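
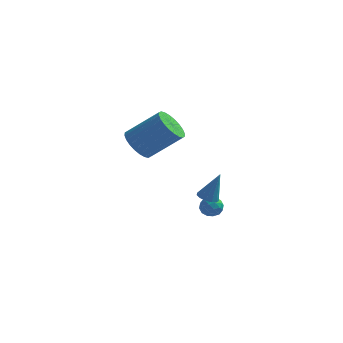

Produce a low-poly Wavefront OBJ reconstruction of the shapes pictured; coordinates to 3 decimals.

v -1.347 0.114 -2.708
v -0.706 0.007 -2.766
v -1.534 -0.587 -3.474
v -0.893 -0.694 -3.532
v -1.21 -0.891 -2.997
v -1.094 -0.458 -2.524
v -1.146 -0.122 -3.716
v -1.03 0.311 -3.243
v -0.582 -0.139 -3.389
v -0.622 -0.614 -2.945
v -1.618 0.034 -3.295
v -1.658 -0.441 -2.851
v -1.01 0.122 -2.67
v -1.23 -0.702 -3.57
v -1.416 -0.818 -3.256
v -1.039 -0.881 -3.29
v -1.238 -0.151 -2.527
v -0.862 -0.214 -2.561
v -1.157 -0.742 -2.697
v -1.378 -0.366 -3.679
v -1.002 -0.429 -3.713
v -1.201 0.301 -2.95
v -0.824 0.238 -2.984
v -1.083 0.162 -3.543
v -0.561 -0.027 -3.07
v -0.671 -0.439 -3.52
v -0.819 -0.103 -3.629
v -0.751 0.152 -3.35
v -0.584 -0.306 -2.809
v -0.694 -0.718 -3.259
v -0.88 -0.834 -2.945
v -0.812 -0.579 -2.666
v -0.511 -0.392 -3.175
v -1.546 0.138 -2.981
v -1.656 -0.274 -3.431
v -1.428 -0.001 -3.574
v -1.36 0.254 -3.295
v -1.569 -0.141 -2.72
v -1.679 -0.553 -3.17
v -1.489 -0.732 -2.89
v -1.421 -0.477 -2.611
v -1.729 -0.188 -3.065
v -4.085 -3.136 2.334
v -3.55 -3.83 1.918
v -1.959 -3.438 3.31
v -2.495 -2.744 3.726
v -3.448 -3.527 1.716
v -1.857 -3.135 3.108
v -3.443 -3.165 1.608
v -1.852 -2.772 3
v -3.536 -2.798 1.61
v -1.945 -2.405 3.002
v -3.712 -2.482 1.723
v -2.121 -2.09 3.115
v -3.945 -2.267 1.928
v -2.354 -1.874 3.32
v -4.2 -2.183 2.196
v -2.609 -1.79 3.588
v -4.437 -2.245 2.484
v -2.846 -1.852 3.876
v -4.621 -2.442 2.75
v -3.03 -2.05 4.142
v -4.723 -2.745 2.952
v -3.132 -2.353 4.344
v -4.728 -3.108 3.06
v -3.137 -2.715 4.452
v -4.635 -3.475 3.058
v -3.044 -3.082 4.45
v -4.459 -3.79 2.945
v -2.868 -3.398 4.337
v -4.226 -4.006 2.74
v -2.635 -3.613 4.132
v -3.971 -4.09 2.472
v -2.38 -3.697 3.864
v -3.734 -4.028 2.184
v -2.143 -3.635 3.576
v -0.858 -2.153 -1.381
v -0.321 -2.077 -1.587
v -0.302 -1.887 0.161
v -0.462 -1.782 -1.587
v -0.729 -1.605 -1.522
v -1.037 -1.602 -1.411
v -1.288 -1.774 -1.291
v -1.402 -2.066 -1.2
v -1.343 -2.386 -1.166
v -1.131 -2.632 -1.2
v -0.831 -2.726 -1.291
v -0.54 -2.638 -1.411
v -0.35 -2.396 -1.522
f 1 38 17
f 38 12 41
f 17 41 6
f 38 41 17
f 1 17 13
f 17 6 18
f 13 18 2
f 17 18 13
f 1 13 22
f 13 2 23
f 22 23 8
f 13 23 22
f 1 22 34
f 22 8 37
f 34 37 11
f 22 37 34
f 1 34 38
f 34 11 42
f 38 42 12
f 34 42 38
f 2 18 29
f 18 6 32
f 29 32 10
f 18 32 29
f 6 41 19
f 41 12 40
f 19 40 5
f 41 40 19
f 12 42 39
f 42 11 35
f 39 35 3
f 42 35 39
f 11 37 36
f 37 8 24
f 36 24 7
f 37 24 36
f 8 23 28
f 23 2 25
f 28 25 9
f 23 25 28
f 4 30 16
f 30 10 31
f 16 31 5
f 30 31 16
f 4 16 14
f 16 5 15
f 14 15 3
f 16 15 14
f 4 14 21
f 14 3 20
f 21 20 7
f 14 20 21
f 4 21 26
f 21 7 27
f 26 27 9
f 21 27 26
f 4 26 30
f 26 9 33
f 30 33 10
f 26 33 30
f 5 31 19
f 31 10 32
f 19 32 6
f 31 32 19
f 3 15 39
f 15 5 40
f 39 40 12
f 15 40 39
f 7 20 36
f 20 3 35
f 36 35 11
f 20 35 36
f 9 27 28
f 27 7 24
f 28 24 8
f 27 24 28
f 10 33 29
f 33 9 25
f 29 25 2
f 33 25 29
f 44 43 47
f 44 47 45
f 45 47 48
f 45 48 46
f 47 43 49
f 47 49 48
f 48 49 50
f 48 50 46
f 49 43 51
f 49 51 50
f 50 51 52
f 50 52 46
f 51 43 53
f 51 53 52
f 52 53 54
f 52 54 46
f 53 43 55
f 53 55 54
f 54 55 56
f 54 56 46
f 55 43 57
f 55 57 56
f 56 57 58
f 56 58 46
f 57 43 59
f 57 59 58
f 58 59 60
f 58 60 46
f 59 43 61
f 59 61 60
f 60 61 62
f 60 62 46
f 61 43 63
f 61 63 62
f 62 63 64
f 62 64 46
f 63 43 65
f 63 65 64
f 64 65 66
f 64 66 46
f 65 43 67
f 65 67 66
f 66 67 68
f 66 68 46
f 67 43 69
f 67 69 68
f 68 69 70
f 68 70 46
f 69 43 71
f 69 71 70
f 70 71 72
f 70 72 46
f 71 43 73
f 71 73 72
f 72 73 74
f 72 74 46
f 73 43 75
f 73 75 74
f 74 75 76
f 74 76 46
f 75 43 44
f 75 44 76
f 76 44 45
f 76 45 46
f 78 77 80
f 78 80 79
f 80 77 81
f 80 81 79
f 81 77 82
f 81 82 79
f 82 77 83
f 82 83 79
f 83 77 84
f 83 84 79
f 84 77 85
f 84 85 79
f 85 77 86
f 85 86 79
f 86 77 87
f 86 87 79
f 87 77 88
f 87 88 79
f 88 77 89
f 88 89 79
f 89 77 78
f 89 78 79



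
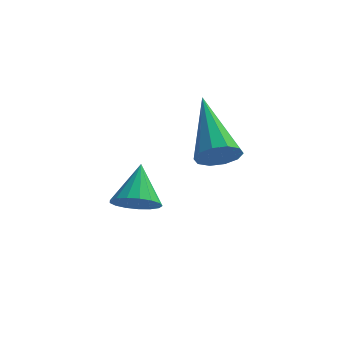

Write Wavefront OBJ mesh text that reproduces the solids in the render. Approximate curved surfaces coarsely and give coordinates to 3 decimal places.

v -2.945 -3.634 -3.789
v -2.661 -3.246 -4.196
v -2.955 -2.746 -2.951
v -2.955 -3.201 -4.247
v -3.246 -3.255 -4.193
v -3.469 -3.396 -4.046
v -3.572 -3.591 -3.84
v -3.531 -3.796 -3.623
v -3.356 -3.964 -3.443
v -3.087 -4.056 -3.343
v -2.786 -4.051 -3.345
v -2.521 -3.951 -3.448
v -2.353 -3.778 -3.629
v -2.321 -3.572 -3.847
v -2.432 -3.38 -4.052
v -0.886 -4.628 -1.42
v -0.344 -4.453 -1.382
v -1.454 -3.092 -0.38
v -0.485 -4.309 -1.671
v -0.779 -4.287 -1.865
v -1.113 -4.395 -1.888
v -1.361 -4.592 -1.733
v -1.427 -4.802 -1.459
v -1.286 -4.946 -1.17
v -0.993 -4.968 -0.976
v -0.658 -4.86 -0.953
v -0.411 -4.664 -1.108
f 2 1 4
f 2 4 3
f 4 1 5
f 4 5 3
f 5 1 6
f 5 6 3
f 6 1 7
f 6 7 3
f 7 1 8
f 7 8 3
f 8 1 9
f 8 9 3
f 9 1 10
f 9 10 3
f 10 1 11
f 10 11 3
f 11 1 12
f 11 12 3
f 12 1 13
f 12 13 3
f 13 1 14
f 13 14 3
f 14 1 15
f 14 15 3
f 15 1 2
f 15 2 3
f 17 16 19
f 17 19 18
f 19 16 20
f 19 20 18
f 20 16 21
f 20 21 18
f 21 16 22
f 21 22 18
f 22 16 23
f 22 23 18
f 23 16 24
f 23 24 18
f 24 16 25
f 24 25 18
f 25 16 26
f 25 26 18
f 26 16 27
f 26 27 18
f 27 16 17
f 27 17 18



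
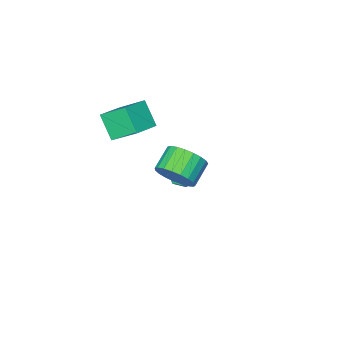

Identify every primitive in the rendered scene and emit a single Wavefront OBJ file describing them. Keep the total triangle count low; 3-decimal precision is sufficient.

v -2.432 0.45 -1.987
v -1.952 0.45 -1.816
v -2.427 0.189 -0.482
v -2.908 0.19 -0.653
v -2.114 0.804 -1.805
v -2.589 0.544 -0.47
v -2.463 0.952 -1.9
v -2.938 0.692 -0.566
v -2.794 0.805 -2.047
v -3.269 0.545 -0.712
v -2.913 0.451 -2.158
v -3.388 0.19 -0.824
v -2.751 0.096 -2.17
v -3.226 -0.164 -0.835
v -2.402 -0.052 -2.074
v -2.877 -0.312 -0.74
v -2.071 0.095 -1.928
v -2.546 -0.165 -0.593
v -0.375 3.242 1.95
v 0.137 3.183 2.795
v -0.853 2.618 3.355
v -1.365 2.678 2.51
v -0.049 3.548 2.833
v -1.039 2.983 3.394
v -0.292 3.86 2.719
v -1.282 3.296 3.279
v -0.549 4.066 2.471
v -1.539 3.501 3.032
v -0.776 4.128 2.134
v -1.766 3.564 2.694
v -0.934 4.038 1.764
v -1.924 3.473 2.325
v -0.995 3.81 1.427
v -1.985 3.246 1.987
v -0.949 3.484 1.18
v -1.939 2.919 1.74
v -0.803 3.116 1.066
v -1.793 2.552 1.627
v -0.584 2.77 1.105
v -1.574 2.205 1.665
v -0.328 2.506 1.29
v -1.318 1.941 1.85
v -0.081 2.369 1.589
v -1.071 1.804 2.149
v 0.116 2.383 1.95
v -0.874 1.818 2.511
v 0.228 2.545 2.312
v -0.762 1.981 2.872
v 0.235 2.828 2.61
v -0.755 2.264 3.171
v -3.969 -0.532 -3.452
v -3.329 -0.636 -3.953
v -3.471 -1.444 -2.627
v -2.831 -1.548 -3.128
v -2.915 -0.848 -2.71
v -3.223 -0.284 -3.22
v -3.577 -1.796 -3.36
v -3.885 -1.232 -3.87
v -3.087 -1.417 -3.896
v -2.677 -0.831 -3.495
v -4.123 -1.249 -3.085
v -3.713 -0.663 -2.684
v -0.746 -1.273 1.105
v -0.749 -2.302 2.126
v -1.435 -0.139 2.246
v -1.438 -1.169 3.267
v 0.458 -0.911 1.473
v 0.455 -1.941 2.494
v -0.231 0.222 2.614
v -0.234 -0.807 3.635
f 2 1 5
f 2 5 3
f 3 5 6
f 3 6 4
f 5 1 7
f 5 7 6
f 6 7 8
f 6 8 4
f 7 1 9
f 7 9 8
f 8 9 10
f 8 10 4
f 9 1 11
f 9 11 10
f 10 11 12
f 10 12 4
f 11 1 13
f 11 13 12
f 12 13 14
f 12 14 4
f 13 1 15
f 13 15 14
f 14 15 16
f 14 16 4
f 15 1 17
f 15 17 16
f 16 17 18
f 16 18 4
f 17 1 2
f 17 2 18
f 18 2 3
f 18 3 4
f 20 19 23
f 20 23 21
f 21 23 24
f 21 24 22
f 23 19 25
f 23 25 24
f 24 25 26
f 24 26 22
f 25 19 27
f 25 27 26
f 26 27 28
f 26 28 22
f 27 19 29
f 27 29 28
f 28 29 30
f 28 30 22
f 29 19 31
f 29 31 30
f 30 31 32
f 30 32 22
f 31 19 33
f 31 33 32
f 32 33 34
f 32 34 22
f 33 19 35
f 33 35 34
f 34 35 36
f 34 36 22
f 35 19 37
f 35 37 36
f 36 37 38
f 36 38 22
f 37 19 39
f 37 39 38
f 38 39 40
f 38 40 22
f 39 19 41
f 39 41 40
f 40 41 42
f 40 42 22
f 41 19 43
f 41 43 42
f 42 43 44
f 42 44 22
f 43 19 45
f 43 45 44
f 44 45 46
f 44 46 22
f 45 19 47
f 45 47 46
f 46 47 48
f 46 48 22
f 47 19 49
f 47 49 48
f 48 49 50
f 48 50 22
f 49 19 20
f 49 20 50
f 50 20 21
f 50 21 22
f 51 62 56
f 51 56 52
f 51 52 58
f 51 58 61
f 51 61 62
f 52 56 60
f 56 62 55
f 62 61 53
f 61 58 57
f 58 52 59
f 54 60 55
f 54 55 53
f 54 53 57
f 54 57 59
f 54 59 60
f 55 60 56
f 53 55 62
f 57 53 61
f 59 57 58
f 60 59 52
f 64 66 63
f 67 64 63
f 63 66 65
f 65 67 63
f 64 70 66
f 68 64 67
f 68 70 64
f 66 70 65
f 69 67 65
f 65 70 69
f 69 68 67
f 70 68 69



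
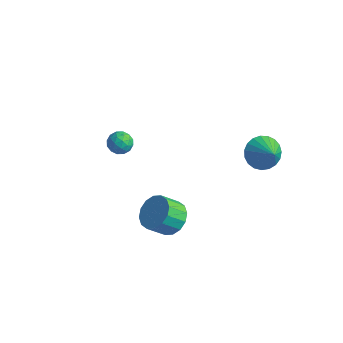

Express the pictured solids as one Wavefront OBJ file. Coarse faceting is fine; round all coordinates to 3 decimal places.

v 3.112 2.856 2.658
v 3.484 2.303 1.953
v 4.168 2.364 3.602
v 3.687 2.648 1.905
v 3.791 3.029 1.988
v 3.778 3.38 2.186
v 3.649 3.64 2.465
v 3.428 3.765 2.778
v 3.152 3.733 3.071
v 2.869 3.549 3.291
v 2.628 3.246 3.403
v 2.47 2.875 3.385
v 2.424 2.5 3.242
v 2.497 2.188 2.998
v 2.676 1.991 2.695
v 2.93 1.943 2.385
v 3.216 2.054 2.123
v -3.422 0.333 1.625
v -2.763 0.1 1.537
v -3.757 -0.72 1.903
v -3.098 -0.953 1.815
v -3.252 -0.527 2.354
v -3.045 0.124 2.182
v -3.475 -0.744 1.258
v -3.268 -0.093 1.086
v -2.796 -0.566 1.31
v -2.658 -0.431 1.988
v -3.862 -0.189 1.452
v -3.724 -0.054 2.13
v -3.063 0.309 1.557
v -3.457 -0.929 1.883
v -3.548 -0.678 2.2
v -3.16 -0.815 2.148
v -3.228 0.323 1.936
v -2.841 0.186 1.884
v -3.129 -0.182 2.364
v -3.679 -0.806 1.556
v -3.292 -0.943 1.504
v -3.36 0.195 1.292
v -2.972 0.058 1.24
v -3.391 -0.438 1.076
v -2.695 -0.219 1.372
v -2.892 -0.839 1.535
v -3.114 -0.716 1.207
v -2.992 -0.333 1.106
v -2.614 -0.14 1.77
v -2.811 -0.759 1.933
v -2.901 -0.509 2.25
v -2.78 -0.126 2.149
v -2.633 -0.532 1.636
v -3.709 0.139 1.507
v -3.906 -0.48 1.67
v -3.74 -0.494 1.291
v -3.619 -0.111 1.19
v -3.628 0.219 1.905
v -3.825 -0.401 2.068
v -3.528 -0.287 2.334
v -3.406 0.096 2.233
v -3.887 -0.088 1.804
v 1.821 -2.39 0.785
v 2.695 -2.445 1.18
v 2.252 -3.226 2.05
v 1.379 -3.17 1.655
v 2.473 -2.063 1.41
v 2.031 -2.844 2.28
v 2.078 -1.77 1.472
v 1.635 -2.551 2.342
v 1.613 -1.642 1.35
v 1.17 -2.423 2.22
v 1.204 -1.715 1.077
v 0.762 -2.495 1.947
v 0.961 -1.968 0.726
v 0.518 -2.749 1.595
v 0.948 -2.334 0.39
v 0.505 -3.115 1.26
v 1.169 -2.716 0.16
v 0.727 -3.497 1.03
v 1.565 -3.009 0.098
v 1.122 -3.79 0.968
v 2.03 -3.137 0.22
v 1.587 -3.918 1.09
v 2.438 -3.065 0.493
v 1.996 -3.845 1.363
v 2.682 -2.811 0.845
v 2.239 -3.592 1.714
f 2 1 4
f 2 4 3
f 4 1 5
f 4 5 3
f 5 1 6
f 5 6 3
f 6 1 7
f 6 7 3
f 7 1 8
f 7 8 3
f 8 1 9
f 8 9 3
f 9 1 10
f 9 10 3
f 10 1 11
f 10 11 3
f 11 1 12
f 11 12 3
f 12 1 13
f 12 13 3
f 13 1 14
f 13 14 3
f 14 1 15
f 14 15 3
f 15 1 16
f 15 16 3
f 16 1 17
f 16 17 3
f 17 1 2
f 17 2 3
f 18 55 34
f 55 29 58
f 34 58 23
f 55 58 34
f 18 34 30
f 34 23 35
f 30 35 19
f 34 35 30
f 18 30 39
f 30 19 40
f 39 40 25
f 30 40 39
f 18 39 51
f 39 25 54
f 51 54 28
f 39 54 51
f 18 51 55
f 51 28 59
f 55 59 29
f 51 59 55
f 19 35 46
f 35 23 49
f 46 49 27
f 35 49 46
f 23 58 36
f 58 29 57
f 36 57 22
f 58 57 36
f 29 59 56
f 59 28 52
f 56 52 20
f 59 52 56
f 28 54 53
f 54 25 41
f 53 41 24
f 54 41 53
f 25 40 45
f 40 19 42
f 45 42 26
f 40 42 45
f 21 47 33
f 47 27 48
f 33 48 22
f 47 48 33
f 21 33 31
f 33 22 32
f 31 32 20
f 33 32 31
f 21 31 38
f 31 20 37
f 38 37 24
f 31 37 38
f 21 38 43
f 38 24 44
f 43 44 26
f 38 44 43
f 21 43 47
f 43 26 50
f 47 50 27
f 43 50 47
f 22 48 36
f 48 27 49
f 36 49 23
f 48 49 36
f 20 32 56
f 32 22 57
f 56 57 29
f 32 57 56
f 24 37 53
f 37 20 52
f 53 52 28
f 37 52 53
f 26 44 45
f 44 24 41
f 45 41 25
f 44 41 45
f 27 50 46
f 50 26 42
f 46 42 19
f 50 42 46
f 61 60 64
f 61 64 62
f 62 64 65
f 62 65 63
f 64 60 66
f 64 66 65
f 65 66 67
f 65 67 63
f 66 60 68
f 66 68 67
f 67 68 69
f 67 69 63
f 68 60 70
f 68 70 69
f 69 70 71
f 69 71 63
f 70 60 72
f 70 72 71
f 71 72 73
f 71 73 63
f 72 60 74
f 72 74 73
f 73 74 75
f 73 75 63
f 74 60 76
f 74 76 75
f 75 76 77
f 75 77 63
f 76 60 78
f 76 78 77
f 77 78 79
f 77 79 63
f 78 60 80
f 78 80 79
f 79 80 81
f 79 81 63
f 80 60 82
f 80 82 81
f 81 82 83
f 81 83 63
f 82 60 84
f 82 84 83
f 83 84 85
f 83 85 63
f 84 60 61
f 84 61 85
f 85 61 62
f 85 62 63



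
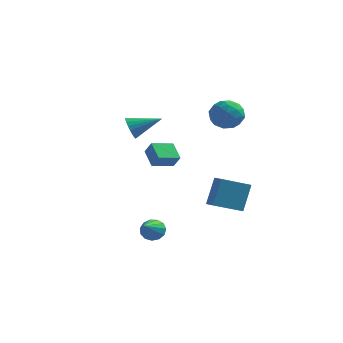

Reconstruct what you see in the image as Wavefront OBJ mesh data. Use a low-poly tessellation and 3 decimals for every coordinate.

v 0.764 -2.384 -4.398
v 1.523 -2.283 -4.25
v 0.776 -4.196 -3.222
v 1.305 -2.076 -3.929
v 0.916 -1.967 -3.757
v 0.478 -1.99 -3.788
v 0.131 -2.139 -4.013
v -0.015 -2.365 -4.361
v 0.086 -2.598 -4.72
v 0.402 -2.762 -4.977
v 0.833 -2.807 -5.05
v 1.242 -2.717 -4.916
v 1.499 -2.522 -4.618
v 3.663 2.268 2.636
v 4.66 2.45 3.125
v 3.2 1.15 3.995
v 4.197 1.332 4.484
v 3.433 2.157 4.438
v 3.72 2.848 3.598
v 4.14 0.752 3.522
v 4.427 1.443 2.682
v 4.955 1.513 3.673
v 4.518 2.382 4.239
v 3.342 1.218 2.881
v 2.905 2.087 3.447
v 4.202 2.458 2.761
v 3.658 1.142 4.359
v 3.209 1.628 4.332
v 3.795 1.735 4.619
v 3.649 2.691 3.039
v 4.235 2.799 3.326
v 3.514 2.626 4.098
v 3.625 0.801 3.794
v 4.211 0.909 4.081
v 4.065 1.865 2.501
v 4.651 1.972 2.788
v 4.346 0.974 3.022
v 4.961 2.014 3.371
v 4.689 1.356 4.17
v 4.656 1.015 3.604
v 4.824 1.422 3.11
v 4.704 2.524 3.703
v 4.432 1.867 4.502
v 3.984 2.352 4.475
v 4.152 2.758 3.981
v 4.878 1.973 4.025
v 3.428 1.733 2.618
v 3.156 1.076 3.417
v 3.708 0.842 3.139
v 3.876 1.248 2.645
v 3.171 2.244 2.95
v 2.899 1.586 3.749
v 3.036 2.178 4.01
v 3.204 2.585 3.516
v 2.982 1.627 3.095
v -1.739 1.218 2.008
v -1.338 0.914 1.335
v -0.021 1.882 2.732
v -1.42 1.238 1.231
v -1.556 1.558 1.262
v -1.724 1.819 1.421
v -1.895 1.977 1.682
v -2.039 2.003 1.999
v -2.131 1.893 2.318
v -2.155 1.667 2.583
v -2.108 1.363 2.749
v -1.996 1.034 2.786
v -1.841 0.737 2.689
v -1.667 0.523 2.474
v -1.507 0.429 2.178
v -1.386 0.472 1.853
v -1.327 0.643 1.555
v -0.387 -0.288 0.884
v 0.096 -0.522 1.692
v 0.612 0.718 0.579
v 1.095 0.484 1.387
v 0.325 -1.204 0.193
v 0.808 -1.438 1.001
v 1.324 -0.198 -0.112
v 1.807 -0.432 0.696
v 3.274 1.315 -3.718
v 3.513 2.238 -1.914
v 2.673 1.964 -3.97
v 2.912 2.887 -2.167
v 4.808 2.433 -4.493
v 5.047 3.356 -2.69
v 4.207 3.082 -4.746
v 4.446 4.005 -2.942
f 2 1 4
f 2 4 3
f 4 1 5
f 4 5 3
f 5 1 6
f 5 6 3
f 6 1 7
f 6 7 3
f 7 1 8
f 7 8 3
f 8 1 9
f 8 9 3
f 9 1 10
f 9 10 3
f 10 1 11
f 10 11 3
f 11 1 12
f 11 12 3
f 12 1 13
f 12 13 3
f 13 1 2
f 13 2 3
f 14 51 30
f 51 25 54
f 30 54 19
f 51 54 30
f 14 30 26
f 30 19 31
f 26 31 15
f 30 31 26
f 14 26 35
f 26 15 36
f 35 36 21
f 26 36 35
f 14 35 47
f 35 21 50
f 47 50 24
f 35 50 47
f 14 47 51
f 47 24 55
f 51 55 25
f 47 55 51
f 15 31 42
f 31 19 45
f 42 45 23
f 31 45 42
f 19 54 32
f 54 25 53
f 32 53 18
f 54 53 32
f 25 55 52
f 55 24 48
f 52 48 16
f 55 48 52
f 24 50 49
f 50 21 37
f 49 37 20
f 50 37 49
f 21 36 41
f 36 15 38
f 41 38 22
f 36 38 41
f 17 43 29
f 43 23 44
f 29 44 18
f 43 44 29
f 17 29 27
f 29 18 28
f 27 28 16
f 29 28 27
f 17 27 34
f 27 16 33
f 34 33 20
f 27 33 34
f 17 34 39
f 34 20 40
f 39 40 22
f 34 40 39
f 17 39 43
f 39 22 46
f 43 46 23
f 39 46 43
f 18 44 32
f 44 23 45
f 32 45 19
f 44 45 32
f 16 28 52
f 28 18 53
f 52 53 25
f 28 53 52
f 20 33 49
f 33 16 48
f 49 48 24
f 33 48 49
f 22 40 41
f 40 20 37
f 41 37 21
f 40 37 41
f 23 46 42
f 46 22 38
f 42 38 15
f 46 38 42
f 57 56 59
f 57 59 58
f 59 56 60
f 59 60 58
f 60 56 61
f 60 61 58
f 61 56 62
f 61 62 58
f 62 56 63
f 62 63 58
f 63 56 64
f 63 64 58
f 64 56 65
f 64 65 58
f 65 56 66
f 65 66 58
f 66 56 67
f 66 67 58
f 67 56 68
f 67 68 58
f 68 56 69
f 68 69 58
f 69 56 70
f 69 70 58
f 70 56 71
f 70 71 58
f 71 56 72
f 71 72 58
f 72 56 57
f 72 57 58
f 74 76 73
f 77 74 73
f 73 76 75
f 75 77 73
f 74 80 76
f 78 74 77
f 78 80 74
f 76 80 75
f 79 77 75
f 75 80 79
f 79 78 77
f 80 78 79
f 82 84 81
f 85 82 81
f 81 84 83
f 83 85 81
f 82 88 84
f 86 82 85
f 86 88 82
f 84 88 83
f 87 85 83
f 83 88 87
f 87 86 85
f 88 86 87



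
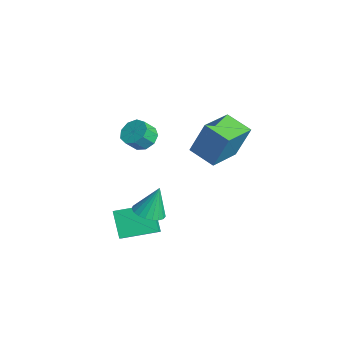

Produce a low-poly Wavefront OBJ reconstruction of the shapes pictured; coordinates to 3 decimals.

v 3.496 -1.63 -0.467
v 4.35 -1.395 -0.551
v 3.504 -1.05 1.227
v 4.175 -1.086 -0.656
v 3.882 -0.872 -0.728
v 3.523 -0.788 -0.755
v 3.159 -0.85 -0.732
v 2.853 -1.046 -0.663
v 2.658 -1.344 -0.56
v 2.608 -1.691 -0.442
v 2.712 -2.027 -0.327
v 2.951 -2.295 -0.237
v 3.285 -2.447 -0.186
v 3.654 -2.458 -0.184
v 3.997 -2.326 -0.231
v 4.253 -2.074 -0.319
v 4.378 -1.744 -0.432
v -0.147 1.815 1.048
v 0.264 2.5 3.087
v -1.393 3.537 0.72
v -0.981 4.222 2.76
v 1.161 2.658 0.5
v 1.573 3.343 2.54
v -0.084 4.38 0.173
v 0.327 5.065 2.212
v 1.194 -2.713 -1.79
v 1.795 -3.007 -1.282
v 1.751 -0.783 -1.335
v 2.352 -1.077 -0.827
v 2.308 -2.723 -3.113
v 2.909 -3.017 -2.605
v 2.865 -0.793 -2.658
v 3.466 -1.087 -2.15
v -3.521 0.442 0.106
v -2.733 0.256 -0.239
v -2.55 -0.428 0.55
v -3.339 -0.242 0.894
v -2.686 0.715 0.148
v -2.503 0.031 0.937
v -3.029 1.046 0.515
v -2.846 0.362 1.304
v -3.603 1.095 0.69
v -3.42 0.41 1.479
v -4.139 0.838 0.592
v -3.956 0.154 1.381
v -4.385 0.396 0.266
v -4.203 -0.288 1.055
v -4.228 -0.024 -0.135
v -4.045 -0.708 0.654
v -3.74 -0.226 -0.423
v -3.557 -0.91 0.365
v -3.15 -0.116 -0.464
v -2.967 -0.8 0.324
f 2 1 4
f 2 4 3
f 4 1 5
f 4 5 3
f 5 1 6
f 5 6 3
f 6 1 7
f 6 7 3
f 7 1 8
f 7 8 3
f 8 1 9
f 8 9 3
f 9 1 10
f 9 10 3
f 10 1 11
f 10 11 3
f 11 1 12
f 11 12 3
f 12 1 13
f 12 13 3
f 13 1 14
f 13 14 3
f 14 1 15
f 14 15 3
f 15 1 16
f 15 16 3
f 16 1 17
f 16 17 3
f 17 1 2
f 17 2 3
f 19 21 18
f 22 19 18
f 18 21 20
f 20 22 18
f 19 25 21
f 23 19 22
f 23 25 19
f 21 25 20
f 24 22 20
f 20 25 24
f 24 23 22
f 25 23 24
f 27 29 26
f 30 27 26
f 26 29 28
f 28 30 26
f 27 33 29
f 31 27 30
f 31 33 27
f 29 33 28
f 32 30 28
f 28 33 32
f 32 31 30
f 33 31 32
f 35 34 38
f 35 38 36
f 36 38 39
f 36 39 37
f 38 34 40
f 38 40 39
f 39 40 41
f 39 41 37
f 40 34 42
f 40 42 41
f 41 42 43
f 41 43 37
f 42 34 44
f 42 44 43
f 43 44 45
f 43 45 37
f 44 34 46
f 44 46 45
f 45 46 47
f 45 47 37
f 46 34 48
f 46 48 47
f 47 48 49
f 47 49 37
f 48 34 50
f 48 50 49
f 49 50 51
f 49 51 37
f 50 34 52
f 50 52 51
f 51 52 53
f 51 53 37
f 52 34 35
f 52 35 53
f 53 35 36
f 53 36 37



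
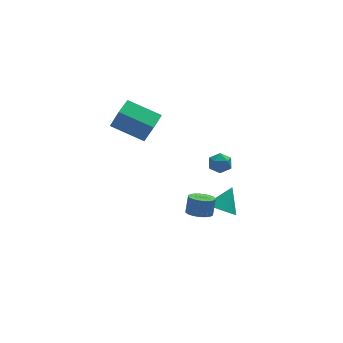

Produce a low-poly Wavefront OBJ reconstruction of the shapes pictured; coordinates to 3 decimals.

v -0.12 -3.121 -3.392
v 0.386 -3.686 -3.336
v 0.606 -3.383 -2.291
v 0.1 -2.819 -2.348
v 0.557 -3.465 -3.436
v 0.777 -3.162 -2.391
v 0.624 -3.192 -3.529
v 0.844 -2.889 -2.484
v 0.579 -2.908 -3.602
v 0.799 -2.605 -2.557
v 0.427 -2.656 -3.642
v 0.647 -2.354 -2.597
v 0.192 -2.476 -3.645
v 0.412 -2.173 -2.6
v -0.091 -2.394 -3.609
v 0.129 -2.091 -2.564
v -0.378 -2.422 -3.541
v -0.158 -2.119 -2.496
v -0.626 -2.557 -3.449
v -0.406 -2.254 -2.404
v -0.797 -2.778 -3.349
v -0.577 -2.475 -2.304
v -0.864 -3.051 -3.256
v -0.644 -2.748 -2.211
v -0.819 -3.335 -3.183
v -0.599 -3.032 -2.138
v -0.667 -3.586 -3.143
v -0.447 -3.284 -2.098
v -0.432 -3.767 -3.14
v -0.212 -3.464 -2.095
v -0.149 -3.849 -3.176
v 0.071 -3.546 -2.131
v 0.138 -3.821 -3.244
v 0.358 -3.518 -2.199
v 0.928 -1.104 -1.301
v 1.298 -0.491 -1.512
v 1.862 -1.429 -0.608
v 2.232 -0.816 -0.819
v 1.63 -0.757 -0.382
v 1.053 -0.556 -0.81
v 2.107 -1.364 -1.31
v 1.53 -1.163 -1.738
v 2.027 -0.652 -1.518
v 1.732 -0.276 -0.944
v 1.428 -1.644 -1.176
v 1.133 -1.268 -0.602
v 1.497 -1.566 -4.519
v 2.216 -2.174 -4.649
v 2.323 -0.854 -3.281
v 2.32 -1.79 -4.939
v 2.203 -1.346 -5.116
v 1.897 -0.962 -5.133
v 1.484 -0.739 -4.986
v 1.075 -0.738 -4.714
v 0.779 -0.958 -4.39
v 0.675 -1.342 -4.1
v 0.791 -1.785 -3.923
v 1.097 -2.17 -3.905
v 1.51 -2.393 -4.052
v 1.919 -2.394 -4.325
v -4.391 -0.21 2.401
v -3.999 -0.731 3.786
v -3.695 0.823 2.594
v -3.304 0.302 3.978
v -2.716 -1.182 1.562
v -2.325 -1.703 2.946
v -2.021 -0.149 1.754
v -1.629 -0.67 3.139
f 2 1 5
f 2 5 3
f 3 5 6
f 3 6 4
f 5 1 7
f 5 7 6
f 6 7 8
f 6 8 4
f 7 1 9
f 7 9 8
f 8 9 10
f 8 10 4
f 9 1 11
f 9 11 10
f 10 11 12
f 10 12 4
f 11 1 13
f 11 13 12
f 12 13 14
f 12 14 4
f 13 1 15
f 13 15 14
f 14 15 16
f 14 16 4
f 15 1 17
f 15 17 16
f 16 17 18
f 16 18 4
f 17 1 19
f 17 19 18
f 18 19 20
f 18 20 4
f 19 1 21
f 19 21 20
f 20 21 22
f 20 22 4
f 21 1 23
f 21 23 22
f 22 23 24
f 22 24 4
f 23 1 25
f 23 25 24
f 24 25 26
f 24 26 4
f 25 1 27
f 25 27 26
f 26 27 28
f 26 28 4
f 27 1 29
f 27 29 28
f 28 29 30
f 28 30 4
f 29 1 31
f 29 31 30
f 30 31 32
f 30 32 4
f 31 1 33
f 31 33 32
f 32 33 34
f 32 34 4
f 33 1 2
f 33 2 34
f 34 2 3
f 34 3 4
f 35 46 40
f 35 40 36
f 35 36 42
f 35 42 45
f 35 45 46
f 36 40 44
f 40 46 39
f 46 45 37
f 45 42 41
f 42 36 43
f 38 44 39
f 38 39 37
f 38 37 41
f 38 41 43
f 38 43 44
f 39 44 40
f 37 39 46
f 41 37 45
f 43 41 42
f 44 43 36
f 48 47 50
f 48 50 49
f 50 47 51
f 50 51 49
f 51 47 52
f 51 52 49
f 52 47 53
f 52 53 49
f 53 47 54
f 53 54 49
f 54 47 55
f 54 55 49
f 55 47 56
f 55 56 49
f 56 47 57
f 56 57 49
f 57 47 58
f 57 58 49
f 58 47 59
f 58 59 49
f 59 47 60
f 59 60 49
f 60 47 48
f 60 48 49
f 62 64 61
f 65 62 61
f 61 64 63
f 63 65 61
f 62 68 64
f 66 62 65
f 66 68 62
f 64 68 63
f 67 65 63
f 63 68 67
f 67 66 65
f 68 66 67



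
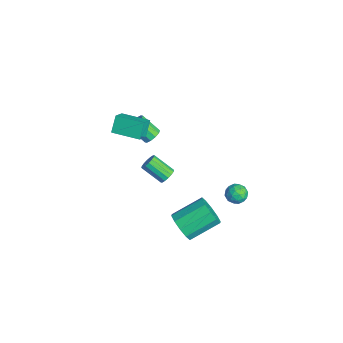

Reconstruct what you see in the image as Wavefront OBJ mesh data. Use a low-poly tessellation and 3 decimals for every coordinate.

v -3.157 -3.515 0.802
v -2.456 -4.041 1.449
v -3.695 -3.104 1.719
v -2.993 -3.629 2.367
v -2.127 -2.151 0.793
v -1.425 -2.676 1.441
v -2.664 -1.739 1.711
v -1.963 -2.265 2.358
v 3.961 1.869 0.419
v 4.374 1.491 0.792
v 3.186 1.109 0.508
v 3.599 0.731 0.881
v 3.355 1.307 1.129
v 3.834 1.777 1.074
v 3.726 0.823 0.226
v 4.205 1.293 0.171
v 4.229 0.845 0.673
v 4 1.144 1.23
v 3.56 1.456 0.07
v 3.331 1.755 0.627
v 4.236 1.747 0.598
v 3.324 0.853 0.702
v 3.181 1.192 0.848
v 3.424 0.97 1.067
v 3.918 1.915 0.763
v 4.161 1.692 0.983
v 3.562 1.584 1.18
v 3.399 0.908 0.317
v 3.642 0.685 0.537
v 4.136 1.63 0.233
v 4.379 1.408 0.452
v 3.998 1.016 0.12
v 4.393 1.144 0.747
v 3.938 0.698 0.799
v 4.012 0.752 0.414
v 4.294 1.028 0.382
v 4.258 1.32 1.075
v 3.803 0.874 1.127
v 3.659 1.212 1.272
v 3.941 1.488 1.24
v 4.173 0.94 1.004
v 3.757 1.726 0.173
v 3.302 1.28 0.225
v 3.619 1.112 0.06
v 3.901 1.388 0.028
v 3.622 1.902 0.501
v 3.167 1.456 0.553
v 3.266 1.572 0.918
v 3.548 1.848 0.886
v 3.387 1.66 0.296
v 3.938 -1.856 -1.341
v 4.615 -2.094 -0.718
v 4.438 -0.343 0.144
v 3.762 -0.104 -0.479
v 4.874 -1.841 -1.18
v 4.698 -0.089 -0.318
v 4.776 -1.593 -1.703
v 4.6 0.158 -0.841
v 4.358 -1.446 -2.088
v 4.182 0.306 -1.226
v 3.78 -1.455 -2.188
v 3.603 0.296 -1.326
v 3.262 -1.617 -1.964
v 3.085 0.134 -1.102
v 3.002 -1.871 -1.502
v 2.826 -0.119 -0.64
v 3.1 -2.118 -0.979
v 2.924 -0.367 -0.117
v 3.518 -2.266 -0.594
v 3.342 -0.514 0.268
v 4.097 -2.256 -0.494
v 3.92 -0.505 0.368
v -3.189 -1.475 -0.454
v -2.811 -1.906 -0.542
v -3.512 -2.715 0.406
v -3.891 -2.285 0.494
v -2.686 -1.702 -0.275
v -3.388 -2.511 0.673
v -2.754 -1.411 -0.076
v -3.455 -2.22 0.871
v -2.988 -1.145 -0.022
v -3.689 -1.954 0.926
v -3.298 -1.005 -0.133
v -4 -1.814 0.815
v -3.568 -1.045 -0.366
v -4.269 -1.854 0.582
v -3.692 -1.249 -0.633
v -4.394 -2.058 0.315
v -3.625 -1.54 -0.831
v -4.326 -2.349 0.116
v -3.391 -1.806 -0.886
v -4.092 -2.615 0.062
v -3.08 -1.946 -0.775
v -3.782 -2.755 0.173
v 0.176 -1.538 -0.734
v 0.528 -1.937 -0.83
v -0.265 -2.84 0.017
v -0.616 -2.442 0.114
v 0.625 -1.808 -0.602
v -0.167 -2.711 0.246
v 0.602 -1.607 -0.409
v -0.19 -2.51 0.439
v 0.465 -1.388 -0.303
v -0.327 -2.291 0.544
v 0.25 -1.209 -0.313
v -0.542 -2.112 0.535
v 0.016 -1.118 -0.435
v -0.776 -2.021 0.412
v -0.175 -1.14 -0.637
v -0.968 -2.043 0.21
v -0.273 -1.269 -0.866
v -1.065 -2.172 -0.018
v -0.25 -1.47 -1.059
v -1.042 -2.373 -0.211
v -0.113 -1.689 -1.164
v -0.905 -2.592 -0.317
v 0.102 -1.868 -1.155
v -0.69 -2.771 -0.307
v 0.336 -1.959 -1.032
v -0.456 -2.862 -0.185
f 2 4 1
f 5 2 1
f 1 4 3
f 3 5 1
f 2 8 4
f 6 2 5
f 6 8 2
f 4 8 3
f 7 5 3
f 3 8 7
f 7 6 5
f 8 6 7
f 9 46 25
f 46 20 49
f 25 49 14
f 46 49 25
f 9 25 21
f 25 14 26
f 21 26 10
f 25 26 21
f 9 21 30
f 21 10 31
f 30 31 16
f 21 31 30
f 9 30 42
f 30 16 45
f 42 45 19
f 30 45 42
f 9 42 46
f 42 19 50
f 46 50 20
f 42 50 46
f 10 26 37
f 26 14 40
f 37 40 18
f 26 40 37
f 14 49 27
f 49 20 48
f 27 48 13
f 49 48 27
f 20 50 47
f 50 19 43
f 47 43 11
f 50 43 47
f 19 45 44
f 45 16 32
f 44 32 15
f 45 32 44
f 16 31 36
f 31 10 33
f 36 33 17
f 31 33 36
f 12 38 24
f 38 18 39
f 24 39 13
f 38 39 24
f 12 24 22
f 24 13 23
f 22 23 11
f 24 23 22
f 12 22 29
f 22 11 28
f 29 28 15
f 22 28 29
f 12 29 34
f 29 15 35
f 34 35 17
f 29 35 34
f 12 34 38
f 34 17 41
f 38 41 18
f 34 41 38
f 13 39 27
f 39 18 40
f 27 40 14
f 39 40 27
f 11 23 47
f 23 13 48
f 47 48 20
f 23 48 47
f 15 28 44
f 28 11 43
f 44 43 19
f 28 43 44
f 17 35 36
f 35 15 32
f 36 32 16
f 35 32 36
f 18 41 37
f 41 17 33
f 37 33 10
f 41 33 37
f 52 51 55
f 52 55 53
f 53 55 56
f 53 56 54
f 55 51 57
f 55 57 56
f 56 57 58
f 56 58 54
f 57 51 59
f 57 59 58
f 58 59 60
f 58 60 54
f 59 51 61
f 59 61 60
f 60 61 62
f 60 62 54
f 61 51 63
f 61 63 62
f 62 63 64
f 62 64 54
f 63 51 65
f 63 65 64
f 64 65 66
f 64 66 54
f 65 51 67
f 65 67 66
f 66 67 68
f 66 68 54
f 67 51 69
f 67 69 68
f 68 69 70
f 68 70 54
f 69 51 71
f 69 71 70
f 70 71 72
f 70 72 54
f 71 51 52
f 71 52 72
f 72 52 53
f 72 53 54
f 74 73 77
f 74 77 75
f 75 77 78
f 75 78 76
f 77 73 79
f 77 79 78
f 78 79 80
f 78 80 76
f 79 73 81
f 79 81 80
f 80 81 82
f 80 82 76
f 81 73 83
f 81 83 82
f 82 83 84
f 82 84 76
f 83 73 85
f 83 85 84
f 84 85 86
f 84 86 76
f 85 73 87
f 85 87 86
f 86 87 88
f 86 88 76
f 87 73 89
f 87 89 88
f 88 89 90
f 88 90 76
f 89 73 91
f 89 91 90
f 90 91 92
f 90 92 76
f 91 73 93
f 91 93 92
f 92 93 94
f 92 94 76
f 93 73 74
f 93 74 94
f 94 74 75
f 94 75 76
f 96 95 99
f 96 99 97
f 97 99 100
f 97 100 98
f 99 95 101
f 99 101 100
f 100 101 102
f 100 102 98
f 101 95 103
f 101 103 102
f 102 103 104
f 102 104 98
f 103 95 105
f 103 105 104
f 104 105 106
f 104 106 98
f 105 95 107
f 105 107 106
f 106 107 108
f 106 108 98
f 107 95 109
f 107 109 108
f 108 109 110
f 108 110 98
f 109 95 111
f 109 111 110
f 110 111 112
f 110 112 98
f 111 95 113
f 111 113 112
f 112 113 114
f 112 114 98
f 113 95 115
f 113 115 114
f 114 115 116
f 114 116 98
f 115 95 117
f 115 117 116
f 116 117 118
f 116 118 98
f 117 95 119
f 117 119 118
f 118 119 120
f 118 120 98
f 119 95 96
f 119 96 120
f 120 96 97
f 120 97 98



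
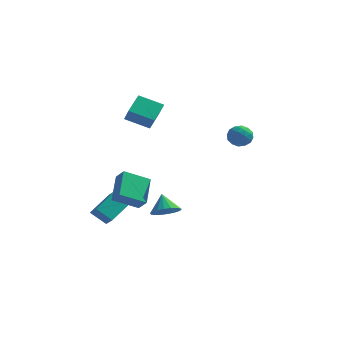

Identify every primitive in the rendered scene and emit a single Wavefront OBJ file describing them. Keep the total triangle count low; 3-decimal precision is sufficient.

v 2.859 1.688 2.524
v 3.575 1.673 2.044
v 2.945 0.307 2.696
v 3.661 0.292 2.216
v 3.673 0.658 2.996
v 3.619 1.512 2.89
v 2.901 0.468 1.85
v 2.847 1.322 1.744
v 3.601 0.919 1.628
v 4.078 1.037 2.336
v 2.442 0.943 2.404
v 2.919 1.061 3.112
v 3.209 1.802 2.269
v 3.311 0.178 2.471
v 3.317 0.393 2.93
v 3.738 0.385 2.648
v 3.235 1.708 2.766
v 3.656 1.699 2.484
v 3.714 1.102 3.044
v 2.864 0.281 2.256
v 3.285 0.272 1.974
v 2.782 1.595 2.092
v 3.203 1.587 1.81
v 2.806 0.878 1.696
v 3.646 1.35 1.742
v 3.696 0.538 1.843
v 3.249 0.641 1.628
v 3.218 1.143 1.566
v 3.926 1.419 2.159
v 3.977 0.607 2.26
v 3.983 0.823 2.718
v 3.952 1.325 2.656
v 3.941 0.976 1.914
v 2.543 1.373 2.48
v 2.594 0.561 2.581
v 2.568 0.655 2.084
v 2.537 1.157 2.022
v 2.824 1.442 2.897
v 2.874 0.63 2.998
v 3.302 0.837 3.174
v 3.271 1.339 3.112
v 2.579 1.004 2.826
v -2.963 -5.024 -1.241
v -3.269 -3.297 -0.105
v -1.545 -4.215 -2.09
v -1.851 -2.488 -0.953
v -2.349 -5.372 -0.547
v -2.655 -3.645 0.59
v -0.931 -4.563 -1.395
v -1.237 -2.836 -0.259
v -0.619 -1.757 -3.42
v 0.022 -1.044 -3.621
v -1.121 -1.003 -2.34
v -0.325 -0.933 -3.86
v -0.73 -0.984 -4.012
v -1.114 -1.189 -4.047
v -1.399 -1.506 -3.958
v -1.53 -1.873 -3.762
v -1.481 -2.218 -3.499
v -1.261 -2.471 -3.22
v -0.914 -2.582 -2.98
v -0.508 -2.531 -2.828
v -0.125 -2.326 -2.793
v 0.161 -2.009 -2.882
v 0.292 -1.641 -3.078
v 0.242 -1.297 -3.342
v -3.931 -3.308 -4.231
v -4.951 -3.34 -3.393
v -3.233 -1.695 -3.319
v -4.252 -1.728 -2.481
v -3.308 -3.992 -3.499
v -4.327 -4.025 -2.661
v -2.609 -2.38 -2.587
v -3.629 -2.412 -1.749
v -4.434 2.609 2.928
v -4.245 4.059 3.754
v -4.942 3.256 1.908
v -4.753 4.706 2.735
v -2.787 2.794 2.225
v -2.598 4.244 3.052
v -3.295 3.441 1.206
v -3.106 4.891 2.032
f 1 38 17
f 38 12 41
f 17 41 6
f 38 41 17
f 1 17 13
f 17 6 18
f 13 18 2
f 17 18 13
f 1 13 22
f 13 2 23
f 22 23 8
f 13 23 22
f 1 22 34
f 22 8 37
f 34 37 11
f 22 37 34
f 1 34 38
f 34 11 42
f 38 42 12
f 34 42 38
f 2 18 29
f 18 6 32
f 29 32 10
f 18 32 29
f 6 41 19
f 41 12 40
f 19 40 5
f 41 40 19
f 12 42 39
f 42 11 35
f 39 35 3
f 42 35 39
f 11 37 36
f 37 8 24
f 36 24 7
f 37 24 36
f 8 23 28
f 23 2 25
f 28 25 9
f 23 25 28
f 4 30 16
f 30 10 31
f 16 31 5
f 30 31 16
f 4 16 14
f 16 5 15
f 14 15 3
f 16 15 14
f 4 14 21
f 14 3 20
f 21 20 7
f 14 20 21
f 4 21 26
f 21 7 27
f 26 27 9
f 21 27 26
f 4 26 30
f 26 9 33
f 30 33 10
f 26 33 30
f 5 31 19
f 31 10 32
f 19 32 6
f 31 32 19
f 3 15 39
f 15 5 40
f 39 40 12
f 15 40 39
f 7 20 36
f 20 3 35
f 36 35 11
f 20 35 36
f 9 27 28
f 27 7 24
f 28 24 8
f 27 24 28
f 10 33 29
f 33 9 25
f 29 25 2
f 33 25 29
f 44 46 43
f 47 44 43
f 43 46 45
f 45 47 43
f 44 50 46
f 48 44 47
f 48 50 44
f 46 50 45
f 49 47 45
f 45 50 49
f 49 48 47
f 50 48 49
f 52 51 54
f 52 54 53
f 54 51 55
f 54 55 53
f 55 51 56
f 55 56 53
f 56 51 57
f 56 57 53
f 57 51 58
f 57 58 53
f 58 51 59
f 58 59 53
f 59 51 60
f 59 60 53
f 60 51 61
f 60 61 53
f 61 51 62
f 61 62 53
f 62 51 63
f 62 63 53
f 63 51 64
f 63 64 53
f 64 51 65
f 64 65 53
f 65 51 66
f 65 66 53
f 66 51 52
f 66 52 53
f 68 70 67
f 71 68 67
f 67 70 69
f 69 71 67
f 68 74 70
f 72 68 71
f 72 74 68
f 70 74 69
f 73 71 69
f 69 74 73
f 73 72 71
f 74 72 73
f 76 78 75
f 79 76 75
f 75 78 77
f 77 79 75
f 76 82 78
f 80 76 79
f 80 82 76
f 78 82 77
f 81 79 77
f 77 82 81
f 81 80 79
f 82 80 81



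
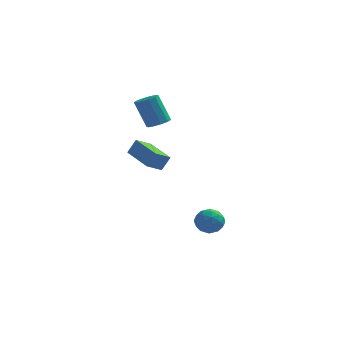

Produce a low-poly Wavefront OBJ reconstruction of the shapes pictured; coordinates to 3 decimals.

v 0.427 -1.578 -3.284
v 0.91 -1.879 -3.814
v -0.49 -2.341 -3.686
v -0.007 -2.642 -4.216
v 0.109 -2.783 -3.46
v 0.676 -2.312 -3.211
v -0.256 -1.908 -4.289
v 0.311 -1.437 -4.04
v 0.488 -2.083 -4.435
v 0.714 -2.624 -3.923
v -0.294 -1.596 -3.577
v -0.068 -2.137 -3.065
v 0.749 -1.661 -3.514
v -0.329 -2.559 -3.986
v -0.261 -2.642 -3.542
v 0.023 -2.818 -3.854
v 0.611 -1.916 -3.159
v 0.895 -2.093 -3.471
v 0.424 -2.624 -3.263
v -0.475 -2.127 -4.029
v -0.191 -2.304 -4.341
v 0.397 -1.402 -3.646
v 0.681 -1.578 -3.958
v -0.004 -1.596 -4.237
v 0.785 -1.958 -4.19
v 0.246 -2.407 -4.427
v 0.1 -1.976 -4.469
v 0.433 -1.698 -4.323
v 0.918 -2.276 -3.889
v 0.379 -2.725 -4.126
v 0.447 -2.808 -3.681
v 0.78 -2.531 -3.535
v 0.67 -2.396 -4.254
v 0.041 -1.495 -3.374
v -0.498 -1.944 -3.611
v -0.36 -1.689 -3.965
v -0.027 -1.412 -3.819
v 0.174 -1.813 -3.073
v -0.365 -2.262 -3.31
v -0.013 -2.522 -3.177
v 0.32 -2.244 -3.031
v -0.25 -1.824 -3.246
v -2.349 -4.045 0.335
v -1.98 -3.863 1.09
v -3.586 -2.669 0.609
v -3.217 -2.487 1.364
v -1.783 -3.453 -0.084
v -1.414 -3.271 0.671
v -3.02 -2.077 0.19
v -2.651 -1.895 0.945
v -2.678 -0.024 1.643
v -2.253 0.419 1.787
v -2.898 0.546 3.3
v -3.322 0.104 3.157
v -2.566 0.596 1.639
v -3.211 0.724 3.152
v -2.922 0.537 1.492
v -3.567 0.664 3.005
v -3.184 0.263 1.403
v -3.829 0.391 2.917
v -3.253 -0.12 1.406
v -3.898 0.008 2.92
v -3.102 -0.466 1.5
v -3.747 -0.339 3.013
v -2.789 -0.644 1.648
v -3.434 -0.516 3.161
v -2.433 -0.584 1.795
v -3.078 -0.457 3.308
v -2.171 -0.311 1.883
v -2.816 -0.183 3.397
v -2.102 0.072 1.88
v -2.747 0.2 3.394
f 1 38 17
f 38 12 41
f 17 41 6
f 38 41 17
f 1 17 13
f 17 6 18
f 13 18 2
f 17 18 13
f 1 13 22
f 13 2 23
f 22 23 8
f 13 23 22
f 1 22 34
f 22 8 37
f 34 37 11
f 22 37 34
f 1 34 38
f 34 11 42
f 38 42 12
f 34 42 38
f 2 18 29
f 18 6 32
f 29 32 10
f 18 32 29
f 6 41 19
f 41 12 40
f 19 40 5
f 41 40 19
f 12 42 39
f 42 11 35
f 39 35 3
f 42 35 39
f 11 37 36
f 37 8 24
f 36 24 7
f 37 24 36
f 8 23 28
f 23 2 25
f 28 25 9
f 23 25 28
f 4 30 16
f 30 10 31
f 16 31 5
f 30 31 16
f 4 16 14
f 16 5 15
f 14 15 3
f 16 15 14
f 4 14 21
f 14 3 20
f 21 20 7
f 14 20 21
f 4 21 26
f 21 7 27
f 26 27 9
f 21 27 26
f 4 26 30
f 26 9 33
f 30 33 10
f 26 33 30
f 5 31 19
f 31 10 32
f 19 32 6
f 31 32 19
f 3 15 39
f 15 5 40
f 39 40 12
f 15 40 39
f 7 20 36
f 20 3 35
f 36 35 11
f 20 35 36
f 9 27 28
f 27 7 24
f 28 24 8
f 27 24 28
f 10 33 29
f 33 9 25
f 29 25 2
f 33 25 29
f 44 46 43
f 47 44 43
f 43 46 45
f 45 47 43
f 44 50 46
f 48 44 47
f 48 50 44
f 46 50 45
f 49 47 45
f 45 50 49
f 49 48 47
f 50 48 49
f 52 51 55
f 52 55 53
f 53 55 56
f 53 56 54
f 55 51 57
f 55 57 56
f 56 57 58
f 56 58 54
f 57 51 59
f 57 59 58
f 58 59 60
f 58 60 54
f 59 51 61
f 59 61 60
f 60 61 62
f 60 62 54
f 61 51 63
f 61 63 62
f 62 63 64
f 62 64 54
f 63 51 65
f 63 65 64
f 64 65 66
f 64 66 54
f 65 51 67
f 65 67 66
f 66 67 68
f 66 68 54
f 67 51 69
f 67 69 68
f 68 69 70
f 68 70 54
f 69 51 71
f 69 71 70
f 70 71 72
f 70 72 54
f 71 51 52
f 71 52 72
f 72 52 53
f 72 53 54



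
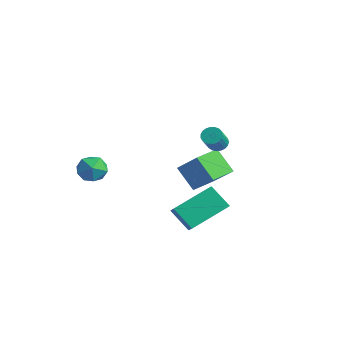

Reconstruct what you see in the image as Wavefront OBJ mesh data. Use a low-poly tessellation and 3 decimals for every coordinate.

v -2.69 1.851 -1.05
v -1.472 2.076 0.115
v -2.937 3.28 -1.068
v -1.719 3.505 0.097
v -1.661 2.015 -2.157
v -0.443 2.24 -0.992
v -1.908 3.444 -2.175
v -0.69 3.669 -1.01
v 1.248 1.096 2.629
v 1.501 0.819 2.284
v 1.924 0.107 3.166
v 1.672 0.384 3.511
v 1.644 0.967 2.335
v 2.068 0.255 3.216
v 1.719 1.137 2.436
v 2.142 0.425 3.318
v 1.712 1.3 2.571
v 2.135 0.588 3.453
v 1.625 1.428 2.717
v 2.049 0.716 3.598
v 1.473 1.499 2.846
v 1.897 0.787 3.728
v 1.282 1.5 2.939
v 1.706 0.788 3.821
v 1.085 1.431 2.978
v 1.509 0.719 3.859
v 0.917 1.304 2.956
v 1.34 0.592 3.838
v 0.805 1.141 2.878
v 1.229 0.429 3.76
v 0.771 0.971 2.757
v 1.194 0.258 3.639
v 0.819 0.822 2.614
v 1.242 0.11 3.496
v 0.941 0.72 2.473
v 1.364 0.008 3.355
v 1.116 0.684 2.36
v 1.54 -0.028 3.241
v 1.314 0.719 2.293
v 1.738 0.006 3.174
v -2.559 -2.36 0.716
v -2.309 -2.79 0.024
v -2.831 -3.55 1.356
v -2.581 -3.98 0.664
v -2.009 -3.554 1.131
v -1.842 -2.819 0.735
v -3.298 -3.521 0.645
v -3.131 -2.786 0.249
v -2.766 -3.507 -0.02
v -1.97 -3.527 0.28
v -3.17 -2.813 1.1
v -2.374 -2.833 1.4
v 1.666 -0.905 -2.201
v 0.716 -1.198 -1.258
v 1.99 0.99 -1.284
v 1.04 0.697 -0.341
v 2.56 -1.417 -1.459
v 1.61 -1.71 -0.516
v 2.884 0.478 -0.542
v 1.934 0.185 0.401
f 2 4 1
f 5 2 1
f 1 4 3
f 3 5 1
f 2 8 4
f 6 2 5
f 6 8 2
f 4 8 3
f 7 5 3
f 3 8 7
f 7 6 5
f 8 6 7
f 10 9 13
f 10 13 11
f 11 13 14
f 11 14 12
f 13 9 15
f 13 15 14
f 14 15 16
f 14 16 12
f 15 9 17
f 15 17 16
f 16 17 18
f 16 18 12
f 17 9 19
f 17 19 18
f 18 19 20
f 18 20 12
f 19 9 21
f 19 21 20
f 20 21 22
f 20 22 12
f 21 9 23
f 21 23 22
f 22 23 24
f 22 24 12
f 23 9 25
f 23 25 24
f 24 25 26
f 24 26 12
f 25 9 27
f 25 27 26
f 26 27 28
f 26 28 12
f 27 9 29
f 27 29 28
f 28 29 30
f 28 30 12
f 29 9 31
f 29 31 30
f 30 31 32
f 30 32 12
f 31 9 33
f 31 33 32
f 32 33 34
f 32 34 12
f 33 9 35
f 33 35 34
f 34 35 36
f 34 36 12
f 35 9 37
f 35 37 36
f 36 37 38
f 36 38 12
f 37 9 39
f 37 39 38
f 38 39 40
f 38 40 12
f 39 9 10
f 39 10 40
f 40 10 11
f 40 11 12
f 41 52 46
f 41 46 42
f 41 42 48
f 41 48 51
f 41 51 52
f 42 46 50
f 46 52 45
f 52 51 43
f 51 48 47
f 48 42 49
f 44 50 45
f 44 45 43
f 44 43 47
f 44 47 49
f 44 49 50
f 45 50 46
f 43 45 52
f 47 43 51
f 49 47 48
f 50 49 42
f 54 56 53
f 57 54 53
f 53 56 55
f 55 57 53
f 54 60 56
f 58 54 57
f 58 60 54
f 56 60 55
f 59 57 55
f 55 60 59
f 59 58 57
f 60 58 59



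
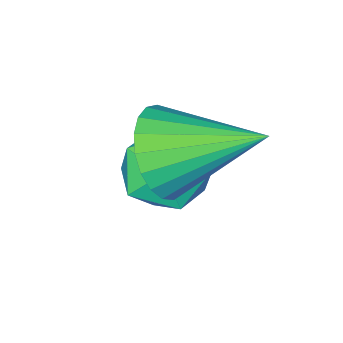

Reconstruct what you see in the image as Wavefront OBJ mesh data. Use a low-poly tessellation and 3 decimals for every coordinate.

v 0.515 2.049 3.215
v 1.293 2.327 3.847
v -0.795 3.511 4.185
v 1.347 2.597 3.513
v 1.258 2.772 3.128
v 1.04 2.822 2.758
v 0.731 2.739 2.467
v 0.385 2.536 2.305
v 0.061 2.249 2.301
v -0.184 1.928 2.454
v -0.308 1.627 2.739
v -0.29 1.399 3.107
v -0.133 1.284 3.493
v 0.137 1.301 3.831
v 0.471 1.447 4.062
v 0.814 1.698 4.147
v 1.104 2.009 4.071
v 0.377 2.433 1.679
v 1.071 1.7 1.886
v -0.851 1.4 2.134
v -0.157 0.667 2.341
v -0.211 1.507 2.935
v 0.547 2.145 2.654
v -0.327 0.955 1.366
v 0.431 1.593 1.085
v 0.635 0.786 1.692
v 0.707 1.127 2.662
v -0.487 1.973 1.358
v -0.415 2.314 2.328
f 2 1 4
f 2 4 3
f 4 1 5
f 4 5 3
f 5 1 6
f 5 6 3
f 6 1 7
f 6 7 3
f 7 1 8
f 7 8 3
f 8 1 9
f 8 9 3
f 9 1 10
f 9 10 3
f 10 1 11
f 10 11 3
f 11 1 12
f 11 12 3
f 12 1 13
f 12 13 3
f 13 1 14
f 13 14 3
f 14 1 15
f 14 15 3
f 15 1 16
f 15 16 3
f 16 1 17
f 16 17 3
f 17 1 2
f 17 2 3
f 18 29 23
f 18 23 19
f 18 19 25
f 18 25 28
f 18 28 29
f 19 23 27
f 23 29 22
f 29 28 20
f 28 25 24
f 25 19 26
f 21 27 22
f 21 22 20
f 21 20 24
f 21 24 26
f 21 26 27
f 22 27 23
f 20 22 29
f 24 20 28
f 26 24 25
f 27 26 19



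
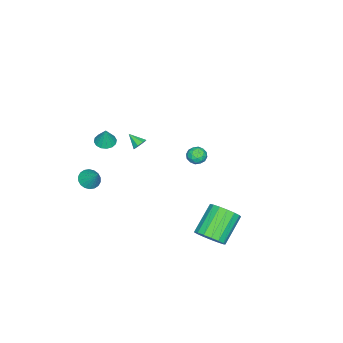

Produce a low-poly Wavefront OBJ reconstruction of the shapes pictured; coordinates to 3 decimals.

v 3.935 3.817 -3.515
v 4.563 3.747 -2.727
v 2.893 3.973 -1.377
v 2.265 4.043 -2.165
v 4.55 4.221 -2.823
v 2.879 4.446 -1.472
v 4.395 4.602 -3.077
v 2.725 4.828 -1.726
v 4.136 4.804 -3.432
v 2.466 5.029 -2.081
v 3.83 4.779 -3.806
v 2.16 5.004 -2.455
v 3.549 4.534 -4.113
v 1.878 4.76 -2.762
v 3.356 4.125 -4.283
v 1.685 4.35 -2.932
v 3.295 3.645 -4.278
v 1.625 3.871 -2.927
v 3.382 3.205 -4.098
v 1.711 3.431 -2.747
v 3.595 2.905 -3.784
v 1.924 3.131 -2.433
v 3.886 2.814 -3.409
v 2.215 3.039 -2.058
v 4.188 2.953 -3.058
v 2.518 3.178 -1.708
v 4.433 3.29 -2.812
v 2.762 3.515 -1.462
v 2.074 -3.929 1.198
v 2.729 -3.879 1.025
v 2.386 -3.711 2.442
v 2.603 -3.552 0.999
v 2.336 -3.325 1.027
v 1.998 -3.26 1.101
v 1.68 -3.374 1.201
v 1.468 -3.637 1.3
v 1.418 -3.978 1.372
v 1.544 -4.305 1.398
v 1.812 -4.532 1.37
v 2.15 -4.597 1.296
v 2.467 -4.483 1.196
v 2.68 -4.22 1.097
v 3.274 -4.418 -1.66
v 3.939 -4.39 -1.96
v 3.726 -3.562 -0.58
v 3.787 -4.137 -2.097
v 3.534 -3.94 -2.147
v 3.229 -3.837 -2.101
v 2.933 -3.85 -1.967
v 2.705 -3.975 -1.773
v 2.589 -4.187 -1.556
v 2.609 -4.446 -1.36
v 2.761 -4.698 -1.223
v 3.014 -4.895 -1.173
v 3.319 -4.998 -1.22
v 3.615 -4.985 -1.353
v 3.843 -4.861 -1.548
v 3.959 -4.648 -1.764
v -3.423 -0.182 -2.484
v -3.035 0.393 -2.507
v -2.505 -0.793 -2.273
v -2.117 -0.218 -2.296
v -2.564 -0.315 -1.774
v -3.131 0.063 -1.904
v -2.409 -0.463 -2.876
v -2.976 -0.085 -3.006
v -2.408 0.219 -2.749
v -2.504 0.311 -2.068
v -3.036 -0.711 -2.712
v -3.132 -0.619 -2.031
v -3.31 0.159 -2.514
v -2.23 -0.559 -2.266
v -2.493 -0.616 -1.959
v -2.265 -0.278 -1.973
v -3.366 -0.035 -2.16
v -3.138 0.303 -2.173
v -2.861 -0.113 -1.742
v -2.402 -0.703 -2.607
v -2.174 -0.365 -2.62
v -3.275 -0.122 -2.807
v -3.047 0.216 -2.821
v -2.679 -0.287 -3.038
v -2.713 0.395 -2.67
v -2.174 0.036 -2.546
v -2.345 -0.108 -2.887
v -2.679 0.114 -2.963
v -2.769 0.449 -2.269
v -2.23 0.09 -2.145
v -2.492 0.033 -1.838
v -2.826 0.255 -1.915
v -2.401 0.347 -2.412
v -3.31 -0.49 -2.635
v -2.771 -0.849 -2.511
v -2.714 -0.655 -2.865
v -3.048 -0.433 -2.942
v -3.366 -0.436 -2.234
v -2.827 -0.795 -2.11
v -2.861 -0.514 -1.817
v -3.195 -0.292 -1.893
v -3.139 -0.747 -2.368
v 0.543 -2.403 0.279
v 0.794 -2.696 -0.069
v 0.377 -3.237 0.861
v 1.037 -2.549 0.21
v 0.99 -2.317 0.53
v 0.681 -2.135 0.703
v 0.291 -2.11 0.628
v 0.049 -2.257 0.348
v 0.095 -2.489 0.028
v 0.404 -2.671 -0.144
f 2 1 5
f 2 5 3
f 3 5 6
f 3 6 4
f 5 1 7
f 5 7 6
f 6 7 8
f 6 8 4
f 7 1 9
f 7 9 8
f 8 9 10
f 8 10 4
f 9 1 11
f 9 11 10
f 10 11 12
f 10 12 4
f 11 1 13
f 11 13 12
f 12 13 14
f 12 14 4
f 13 1 15
f 13 15 14
f 14 15 16
f 14 16 4
f 15 1 17
f 15 17 16
f 16 17 18
f 16 18 4
f 17 1 19
f 17 19 18
f 18 19 20
f 18 20 4
f 19 1 21
f 19 21 20
f 20 21 22
f 20 22 4
f 21 1 23
f 21 23 22
f 22 23 24
f 22 24 4
f 23 1 25
f 23 25 24
f 24 25 26
f 24 26 4
f 25 1 27
f 25 27 26
f 26 27 28
f 26 28 4
f 27 1 2
f 27 2 28
f 28 2 3
f 28 3 4
f 30 29 32
f 30 32 31
f 32 29 33
f 32 33 31
f 33 29 34
f 33 34 31
f 34 29 35
f 34 35 31
f 35 29 36
f 35 36 31
f 36 29 37
f 36 37 31
f 37 29 38
f 37 38 31
f 38 29 39
f 38 39 31
f 39 29 40
f 39 40 31
f 40 29 41
f 40 41 31
f 41 29 42
f 41 42 31
f 42 29 30
f 42 30 31
f 44 43 46
f 44 46 45
f 46 43 47
f 46 47 45
f 47 43 48
f 47 48 45
f 48 43 49
f 48 49 45
f 49 43 50
f 49 50 45
f 50 43 51
f 50 51 45
f 51 43 52
f 51 52 45
f 52 43 53
f 52 53 45
f 53 43 54
f 53 54 45
f 54 43 55
f 54 55 45
f 55 43 56
f 55 56 45
f 56 43 57
f 56 57 45
f 57 43 58
f 57 58 45
f 58 43 44
f 58 44 45
f 59 96 75
f 96 70 99
f 75 99 64
f 96 99 75
f 59 75 71
f 75 64 76
f 71 76 60
f 75 76 71
f 59 71 80
f 71 60 81
f 80 81 66
f 71 81 80
f 59 80 92
f 80 66 95
f 92 95 69
f 80 95 92
f 59 92 96
f 92 69 100
f 96 100 70
f 92 100 96
f 60 76 87
f 76 64 90
f 87 90 68
f 76 90 87
f 64 99 77
f 99 70 98
f 77 98 63
f 99 98 77
f 70 100 97
f 100 69 93
f 97 93 61
f 100 93 97
f 69 95 94
f 95 66 82
f 94 82 65
f 95 82 94
f 66 81 86
f 81 60 83
f 86 83 67
f 81 83 86
f 62 88 74
f 88 68 89
f 74 89 63
f 88 89 74
f 62 74 72
f 74 63 73
f 72 73 61
f 74 73 72
f 62 72 79
f 72 61 78
f 79 78 65
f 72 78 79
f 62 79 84
f 79 65 85
f 84 85 67
f 79 85 84
f 62 84 88
f 84 67 91
f 88 91 68
f 84 91 88
f 63 89 77
f 89 68 90
f 77 90 64
f 89 90 77
f 61 73 97
f 73 63 98
f 97 98 70
f 73 98 97
f 65 78 94
f 78 61 93
f 94 93 69
f 78 93 94
f 67 85 86
f 85 65 82
f 86 82 66
f 85 82 86
f 68 91 87
f 91 67 83
f 87 83 60
f 91 83 87
f 102 101 104
f 102 104 103
f 104 101 105
f 104 105 103
f 105 101 106
f 105 106 103
f 106 101 107
f 106 107 103
f 107 101 108
f 107 108 103
f 108 101 109
f 108 109 103
f 109 101 110
f 109 110 103
f 110 101 102
f 110 102 103



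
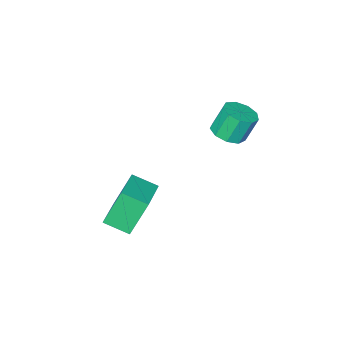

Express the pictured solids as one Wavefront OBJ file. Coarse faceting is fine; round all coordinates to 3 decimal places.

v -1.869 2.132 1.243
v -1.405 1.745 1.507
v -1.806 1.941 2.501
v -2.271 2.328 2.237
v -1.256 2.17 1.483
v -1.658 2.366 2.477
v -1.394 2.578 1.347
v -1.796 2.774 2.341
v -1.754 2.777 1.162
v -2.156 2.973 2.156
v -2.168 2.674 1.015
v -2.57 2.87 2.009
v -2.443 2.318 0.974
v -2.845 2.514 1.968
v -2.448 1.874 1.06
v -2.85 2.071 2.054
v -2.183 1.551 1.231
v -2.585 1.748 2.225
v -1.771 1.5 1.407
v -2.173 1.697 2.401
v 1.533 0.16 -1.886
v 0.896 0.392 -0.514
v 1.06 0.978 -2.243
v 0.423 1.209 -0.871
v 2.757 1.051 -1.469
v 2.12 1.282 -0.097
v 2.284 1.868 -1.826
v 1.647 2.1 -0.454
f 2 1 5
f 2 5 3
f 3 5 6
f 3 6 4
f 5 1 7
f 5 7 6
f 6 7 8
f 6 8 4
f 7 1 9
f 7 9 8
f 8 9 10
f 8 10 4
f 9 1 11
f 9 11 10
f 10 11 12
f 10 12 4
f 11 1 13
f 11 13 12
f 12 13 14
f 12 14 4
f 13 1 15
f 13 15 14
f 14 15 16
f 14 16 4
f 15 1 17
f 15 17 16
f 16 17 18
f 16 18 4
f 17 1 19
f 17 19 18
f 18 19 20
f 18 20 4
f 19 1 2
f 19 2 20
f 20 2 3
f 20 3 4
f 22 24 21
f 25 22 21
f 21 24 23
f 23 25 21
f 22 28 24
f 26 22 25
f 26 28 22
f 24 28 23
f 27 25 23
f 23 28 27
f 27 26 25
f 28 26 27



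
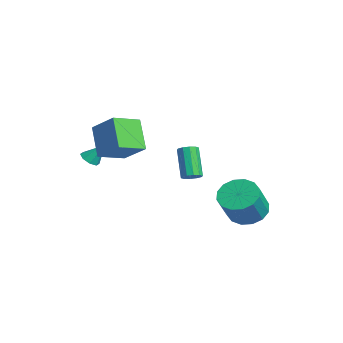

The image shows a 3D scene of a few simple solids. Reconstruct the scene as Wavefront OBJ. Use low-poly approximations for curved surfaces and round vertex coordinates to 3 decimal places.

v -1.588 -4.126 2.117
v -2.843 -4.101 3.557
v -2.108 -2.69 1.639
v -3.363 -2.665 3.079
v -0.397 -3.355 3.141
v -1.652 -3.33 4.581
v -0.917 -1.919 2.663
v -2.172 -1.894 4.103
v -3.411 -4.117 1.218
v -2.968 -3.887 0.923
v -3.129 -3.423 2.182
v -3.345 -3.659 0.869
v -3.76 -3.699 1.019
v -3.971 -3.984 1.286
v -3.854 -4.347 1.514
v -3.477 -4.575 1.568
v -3.061 -4.535 1.417
v -2.85 -4.25 1.15
v 2.704 -0.662 2.194
v 3.115 -0.694 2.494
v 2.108 -0.609 3.886
v 1.696 -0.578 3.586
v 3.06 -0.389 2.436
v 2.053 -0.305 3.827
v 2.869 -0.189 2.285
v 1.862 -0.104 3.677
v 2.615 -0.169 2.1
v 1.608 -0.084 3.492
v 2.394 -0.338 1.951
v 1.387 -0.253 3.343
v 2.292 -0.631 1.894
v 1.285 -0.546 3.286
v 2.347 -0.935 1.953
v 1.34 -0.851 3.344
v 2.538 -1.136 2.103
v 1.531 -1.051 3.495
v 2.792 -1.156 2.288
v 1.785 -1.071 3.68
v 3.013 -0.987 2.437
v 2.006 -0.902 3.829
v 1.479 2.426 -0.833
v 2.384 2.386 -1.385
v 3.245 1.634 0.082
v 2.341 1.674 0.633
v 2.39 2.876 -1.137
v 3.251 2.123 0.33
v 2.152 3.245 -0.808
v 3.013 2.493 0.659
v 1.734 3.395 -0.486
v 2.595 2.642 0.981
v 1.248 3.285 -0.257
v 2.109 2.532 1.21
v 0.823 2.945 -0.182
v 1.684 2.192 1.285
v 0.575 2.466 -0.282
v 1.436 1.714 1.185
v 0.569 1.977 -0.53
v 1.43 1.224 0.937
v 0.807 1.607 -0.859
v 1.668 0.855 0.608
v 1.225 1.458 -1.181
v 2.086 0.705 0.286
v 1.711 1.568 -1.41
v 2.572 0.815 0.057
v 2.136 1.908 -1.485
v 2.997 1.155 -0.018
f 2 4 1
f 5 2 1
f 1 4 3
f 3 5 1
f 2 8 4
f 6 2 5
f 6 8 2
f 4 8 3
f 7 5 3
f 3 8 7
f 7 6 5
f 8 6 7
f 10 9 12
f 10 12 11
f 12 9 13
f 12 13 11
f 13 9 14
f 13 14 11
f 14 9 15
f 14 15 11
f 15 9 16
f 15 16 11
f 16 9 17
f 16 17 11
f 17 9 18
f 17 18 11
f 18 9 10
f 18 10 11
f 20 19 23
f 20 23 21
f 21 23 24
f 21 24 22
f 23 19 25
f 23 25 24
f 24 25 26
f 24 26 22
f 25 19 27
f 25 27 26
f 26 27 28
f 26 28 22
f 27 19 29
f 27 29 28
f 28 29 30
f 28 30 22
f 29 19 31
f 29 31 30
f 30 31 32
f 30 32 22
f 31 19 33
f 31 33 32
f 32 33 34
f 32 34 22
f 33 19 35
f 33 35 34
f 34 35 36
f 34 36 22
f 35 19 37
f 35 37 36
f 36 37 38
f 36 38 22
f 37 19 39
f 37 39 38
f 38 39 40
f 38 40 22
f 39 19 20
f 39 20 40
f 40 20 21
f 40 21 22
f 42 41 45
f 42 45 43
f 43 45 46
f 43 46 44
f 45 41 47
f 45 47 46
f 46 47 48
f 46 48 44
f 47 41 49
f 47 49 48
f 48 49 50
f 48 50 44
f 49 41 51
f 49 51 50
f 50 51 52
f 50 52 44
f 51 41 53
f 51 53 52
f 52 53 54
f 52 54 44
f 53 41 55
f 53 55 54
f 54 55 56
f 54 56 44
f 55 41 57
f 55 57 56
f 56 57 58
f 56 58 44
f 57 41 59
f 57 59 58
f 58 59 60
f 58 60 44
f 59 41 61
f 59 61 60
f 60 61 62
f 60 62 44
f 61 41 63
f 61 63 62
f 62 63 64
f 62 64 44
f 63 41 65
f 63 65 64
f 64 65 66
f 64 66 44
f 65 41 42
f 65 42 66
f 66 42 43
f 66 43 44



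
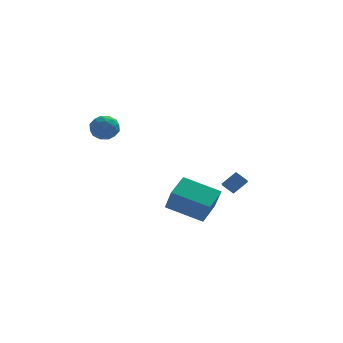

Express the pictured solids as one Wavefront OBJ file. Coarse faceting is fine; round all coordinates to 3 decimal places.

v 3.222 0.869 -3.432
v 3.064 0.096 -2.999
v 2.68 1.25 -2.949
v 2.522 0.477 -2.515
v 4.018 1.103 -2.725
v 3.86 0.33 -2.291
v 3.476 1.484 -2.241
v 3.318 0.711 -1.808
v 0.763 -4.541 -2.928
v 0.97 -5.259 -1.627
v -1.025 -3.704 -2.182
v -0.818 -4.422 -0.881
v 1.538 -3.358 -2.399
v 1.745 -4.076 -1.098
v -0.25 -2.521 -1.653
v -0.043 -3.239 -0.352
v -4.267 -0.131 2.317
v -3.744 -0.19 1.675
v -3.636 -1.15 2.925
v -3.113 -1.209 2.283
v -3.079 -0.549 2.786
v -3.469 0.08 2.41
v -3.911 -1.42 2.19
v -4.301 -0.791 1.814
v -3.524 -0.987 1.596
v -3.01 -0.449 1.965
v -4.37 -0.891 2.635
v -3.856 -0.353 3.004
v -4.061 -0.071 1.942
v -3.319 -1.269 2.658
v -3.299 -0.881 2.953
v -2.992 -0.916 2.576
v -3.9 0.088 2.375
v -3.592 0.053 1.997
v -3.201 -0.158 2.651
v -3.788 -1.393 2.603
v -3.48 -1.428 2.225
v -4.388 -0.424 2.024
v -4.081 -0.459 1.647
v -4.179 -1.182 1.949
v -3.624 -0.575 1.519
v -3.253 -1.173 1.876
v -3.722 -1.298 1.821
v -3.951 -0.927 1.6
v -3.322 -0.258 1.735
v -2.951 -0.857 2.093
v -2.931 -0.469 2.389
v -3.16 -0.099 2.168
v -3.192 -0.726 1.689
v -4.429 -0.483 2.507
v -4.058 -1.082 2.865
v -4.22 -1.241 2.432
v -4.449 -0.871 2.211
v -4.127 -0.167 2.724
v -3.756 -0.765 3.081
v -3.429 -0.413 3
v -3.658 -0.042 2.779
v -4.188 -0.614 2.911
f 2 4 1
f 5 2 1
f 1 4 3
f 3 5 1
f 2 8 4
f 6 2 5
f 6 8 2
f 4 8 3
f 7 5 3
f 3 8 7
f 7 6 5
f 8 6 7
f 10 12 9
f 13 10 9
f 9 12 11
f 11 13 9
f 10 16 12
f 14 10 13
f 14 16 10
f 12 16 11
f 15 13 11
f 11 16 15
f 15 14 13
f 16 14 15
f 17 54 33
f 54 28 57
f 33 57 22
f 54 57 33
f 17 33 29
f 33 22 34
f 29 34 18
f 33 34 29
f 17 29 38
f 29 18 39
f 38 39 24
f 29 39 38
f 17 38 50
f 38 24 53
f 50 53 27
f 38 53 50
f 17 50 54
f 50 27 58
f 54 58 28
f 50 58 54
f 18 34 45
f 34 22 48
f 45 48 26
f 34 48 45
f 22 57 35
f 57 28 56
f 35 56 21
f 57 56 35
f 28 58 55
f 58 27 51
f 55 51 19
f 58 51 55
f 27 53 52
f 53 24 40
f 52 40 23
f 53 40 52
f 24 39 44
f 39 18 41
f 44 41 25
f 39 41 44
f 20 46 32
f 46 26 47
f 32 47 21
f 46 47 32
f 20 32 30
f 32 21 31
f 30 31 19
f 32 31 30
f 20 30 37
f 30 19 36
f 37 36 23
f 30 36 37
f 20 37 42
f 37 23 43
f 42 43 25
f 37 43 42
f 20 42 46
f 42 25 49
f 46 49 26
f 42 49 46
f 21 47 35
f 47 26 48
f 35 48 22
f 47 48 35
f 19 31 55
f 31 21 56
f 55 56 28
f 31 56 55
f 23 36 52
f 36 19 51
f 52 51 27
f 36 51 52
f 25 43 44
f 43 23 40
f 44 40 24
f 43 40 44
f 26 49 45
f 49 25 41
f 45 41 18
f 49 41 45



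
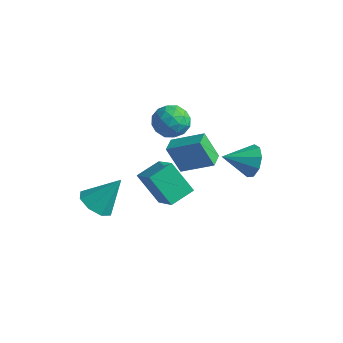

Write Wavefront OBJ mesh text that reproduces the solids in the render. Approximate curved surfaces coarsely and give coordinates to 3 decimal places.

v -0.689 -0.827 -1.676
v 0.802 -1.584 -0.508
v -0.33 0.561 -1.237
v 1.162 -0.195 -0.068
v 0.658 -0.665 -3.292
v 2.15 -1.421 -2.123
v 1.018 0.724 -2.852
v 2.509 -0.033 -1.684
v -0.386 2.666 1.21
v 0.56 2.082 1.129
v -1.28 1.158 1.631
v -0.334 0.574 1.55
v -0.471 1.3 2.384
v 0.082 2.232 2.124
v -0.802 1.008 0.636
v -0.249 1.94 0.376
v 0.303 1.058 0.774
v 0.507 1.238 1.855
v -1.227 2.002 0.905
v -1.023 2.182 1.986
v 0.166 2.507 1.133
v -0.886 0.733 1.627
v -0.966 1.16 2.118
v -0.41 0.817 2.07
v -0.115 2.594 1.718
v 0.441 2.251 1.67
v -0.166 1.791 2.408
v -1.161 0.989 1.09
v -0.605 0.646 1.042
v -0.31 2.423 0.69
v 0.246 2.08 0.642
v -0.554 1.449 0.352
v 0.571 1.561 0.876
v 0.045 0.675 1.123
v -0.23 0.93 0.586
v 0.095 1.478 0.433
v 0.691 1.667 1.511
v 0.165 0.78 1.759
v 0.084 1.207 2.249
v 0.409 1.755 2.097
v 0.54 1.065 1.303
v -0.885 2.46 1.001
v -1.411 1.573 1.249
v -1.129 1.485 0.663
v -0.804 2.033 0.511
v -0.765 2.565 1.637
v -1.291 1.679 1.884
v -0.815 1.762 2.327
v -0.49 2.31 2.174
v -1.26 2.175 1.457
v -0.773 2.943 -3.948
v -1.556 2.652 -2.264
v -1.2 3.891 -3.982
v -1.983 3.6 -2.298
v 0.923 3.74 -3.022
v 0.14 3.449 -1.338
v 0.496 4.688 -3.056
v -0.287 4.397 -1.372
v 3.723 3.366 -0.89
v 4.429 3.225 -0.098
v 2.697 2.054 -0.21
v 3.927 3.72 0.099
v 3.33 4.049 -0.166
v 2.917 4.059 -0.771
v 2.881 3.745 -1.431
v 3.239 3.254 -1.838
v 3.824 2.815 -1.802
v 4.362 2.634 -1.339
v 4.601 2.796 -0.666
v -1.577 -3.121 -2.931
v -0.633 -3.021 -3.468
v -0.723 -2.039 -1.229
v -1.152 -2.384 -3.613
v -1.92 -2.179 -3.358
v -2.486 -2.526 -2.853
v -2.52 -3.222 -2.394
v -2.001 -3.858 -2.249
v -1.233 -4.063 -2.504
v -0.667 -3.716 -3.009
f 2 4 1
f 5 2 1
f 1 4 3
f 3 5 1
f 2 8 4
f 6 2 5
f 6 8 2
f 4 8 3
f 7 5 3
f 3 8 7
f 7 6 5
f 8 6 7
f 9 46 25
f 46 20 49
f 25 49 14
f 46 49 25
f 9 25 21
f 25 14 26
f 21 26 10
f 25 26 21
f 9 21 30
f 21 10 31
f 30 31 16
f 21 31 30
f 9 30 42
f 30 16 45
f 42 45 19
f 30 45 42
f 9 42 46
f 42 19 50
f 46 50 20
f 42 50 46
f 10 26 37
f 26 14 40
f 37 40 18
f 26 40 37
f 14 49 27
f 49 20 48
f 27 48 13
f 49 48 27
f 20 50 47
f 50 19 43
f 47 43 11
f 50 43 47
f 19 45 44
f 45 16 32
f 44 32 15
f 45 32 44
f 16 31 36
f 31 10 33
f 36 33 17
f 31 33 36
f 12 38 24
f 38 18 39
f 24 39 13
f 38 39 24
f 12 24 22
f 24 13 23
f 22 23 11
f 24 23 22
f 12 22 29
f 22 11 28
f 29 28 15
f 22 28 29
f 12 29 34
f 29 15 35
f 34 35 17
f 29 35 34
f 12 34 38
f 34 17 41
f 38 41 18
f 34 41 38
f 13 39 27
f 39 18 40
f 27 40 14
f 39 40 27
f 11 23 47
f 23 13 48
f 47 48 20
f 23 48 47
f 15 28 44
f 28 11 43
f 44 43 19
f 28 43 44
f 17 35 36
f 35 15 32
f 36 32 16
f 35 32 36
f 18 41 37
f 41 17 33
f 37 33 10
f 41 33 37
f 52 54 51
f 55 52 51
f 51 54 53
f 53 55 51
f 52 58 54
f 56 52 55
f 56 58 52
f 54 58 53
f 57 55 53
f 53 58 57
f 57 56 55
f 58 56 57
f 60 59 62
f 60 62 61
f 62 59 63
f 62 63 61
f 63 59 64
f 63 64 61
f 64 59 65
f 64 65 61
f 65 59 66
f 65 66 61
f 66 59 67
f 66 67 61
f 67 59 68
f 67 68 61
f 68 59 69
f 68 69 61
f 69 59 60
f 69 60 61
f 71 70 73
f 71 73 72
f 73 70 74
f 73 74 72
f 74 70 75
f 74 75 72
f 75 70 76
f 75 76 72
f 76 70 77
f 76 77 72
f 77 70 78
f 77 78 72
f 78 70 79
f 78 79 72
f 79 70 71
f 79 71 72



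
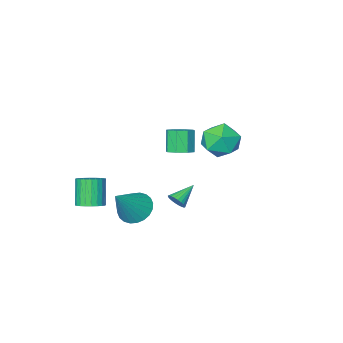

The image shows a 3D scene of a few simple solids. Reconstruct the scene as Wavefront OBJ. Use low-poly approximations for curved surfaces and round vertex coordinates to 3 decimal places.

v 2.082 3.597 1.2
v 2.35 3.573 1.644
v 0.998 3.363 1.84
v 2.303 3.77 1.637
v 2.222 3.941 1.563
v 2.12 4.059 1.434
v 2.012 4.108 1.269
v 1.915 4.078 1.094
v 1.843 3.975 0.934
v 1.807 3.815 0.815
v 1.813 3.621 0.755
v 1.86 3.424 0.762
v 1.941 3.253 0.836
v 2.043 3.134 0.965
v 2.151 3.086 1.13
v 2.248 3.116 1.305
v 2.32 3.219 1.465
v 2.356 3.379 1.584
v 0.621 1.518 3.011
v 1.089 1.929 3.33
v 0.767 1.414 4.468
v 0.299 1.002 4.149
v 0.605 2.157 3.296
v 0.283 1.642 4.434
v 0.131 2.01 3.095
v -0.192 1.495 4.233
v -0.056 1.574 2.845
v -0.379 1.059 3.983
v 0.153 1.106 2.692
v -0.169 0.591 3.83
v 0.637 0.878 2.726
v 0.315 0.363 3.864
v 1.112 1.025 2.927
v 0.789 0.51 4.065
v 1.299 1.461 3.177
v 0.976 0.946 4.315
v 3.328 -2.611 -2.272
v 4.063 -2.675 -2.089
v 3.646 -3.373 -0.664
v 2.912 -3.309 -0.848
v 3.999 -2.408 -1.977
v 3.582 -3.106 -0.552
v 3.832 -2.172 -1.91
v 3.415 -2.87 -0.485
v 3.589 -2.003 -1.898
v 3.172 -2.701 -0.474
v 3.306 -1.926 -1.944
v 2.889 -2.624 -0.519
v 3.027 -1.954 -2.039
v 2.61 -2.651 -0.614
v 2.793 -2.082 -2.17
v 2.376 -2.779 -0.745
v 2.641 -2.29 -2.316
v 2.224 -2.987 -0.892
v 2.594 -2.547 -2.456
v 2.177 -3.245 -1.031
v 2.658 -2.814 -2.568
v 2.241 -3.512 -1.143
v 2.825 -3.05 -2.635
v 2.408 -3.748 -1.21
v 3.068 -3.219 -2.646
v 2.651 -3.917 -1.222
v 3.351 -3.296 -2.601
v 2.934 -3.994 -1.176
v 3.63 -3.269 -2.506
v 3.213 -3.966 -1.081
v 3.864 -3.141 -2.375
v 3.447 -3.838 -0.95
v 4.016 -2.933 -2.228
v 3.599 -3.63 -0.804
v -2.669 0.027 2.181
v -2.046 -0.329 1.261
v -4.114 -1.051 1.619
v -3.491 -1.407 0.699
v -3.188 -1.743 1.775
v -2.294 -1.077 2.122
v -3.866 -0.303 0.758
v -2.972 0.363 1.105
v -2.785 -0.533 0.381
v -2.366 -1.423 1.01
v -3.794 0.043 1.87
v -3.375 -0.847 2.499
v 2.56 0.534 -0.89
v 3.269 0.687 -1.534
v 3.9 0.986 0.69
v 3.118 1.033 -1.506
v 2.883 1.303 -1.384
v 2.599 1.457 -1.187
v 2.308 1.469 -0.944
v 2.057 1.339 -0.693
v 1.881 1.087 -0.472
v 1.809 0.75 -0.315
v 1.852 0.381 -0.245
v 2.002 0.034 -0.273
v 2.237 -0.236 -0.396
v 2.522 -0.389 -0.593
v 2.812 -0.401 -0.835
v 3.064 -0.272 -1.086
v 3.239 -0.019 -1.307
v 3.311 0.318 -1.465
f 2 1 4
f 2 4 3
f 4 1 5
f 4 5 3
f 5 1 6
f 5 6 3
f 6 1 7
f 6 7 3
f 7 1 8
f 7 8 3
f 8 1 9
f 8 9 3
f 9 1 10
f 9 10 3
f 10 1 11
f 10 11 3
f 11 1 12
f 11 12 3
f 12 1 13
f 12 13 3
f 13 1 14
f 13 14 3
f 14 1 15
f 14 15 3
f 15 1 16
f 15 16 3
f 16 1 17
f 16 17 3
f 17 1 18
f 17 18 3
f 18 1 2
f 18 2 3
f 20 19 23
f 20 23 21
f 21 23 24
f 21 24 22
f 23 19 25
f 23 25 24
f 24 25 26
f 24 26 22
f 25 19 27
f 25 27 26
f 26 27 28
f 26 28 22
f 27 19 29
f 27 29 28
f 28 29 30
f 28 30 22
f 29 19 31
f 29 31 30
f 30 31 32
f 30 32 22
f 31 19 33
f 31 33 32
f 32 33 34
f 32 34 22
f 33 19 35
f 33 35 34
f 34 35 36
f 34 36 22
f 35 19 20
f 35 20 36
f 36 20 21
f 36 21 22
f 38 37 41
f 38 41 39
f 39 41 42
f 39 42 40
f 41 37 43
f 41 43 42
f 42 43 44
f 42 44 40
f 43 37 45
f 43 45 44
f 44 45 46
f 44 46 40
f 45 37 47
f 45 47 46
f 46 47 48
f 46 48 40
f 47 37 49
f 47 49 48
f 48 49 50
f 48 50 40
f 49 37 51
f 49 51 50
f 50 51 52
f 50 52 40
f 51 37 53
f 51 53 52
f 52 53 54
f 52 54 40
f 53 37 55
f 53 55 54
f 54 55 56
f 54 56 40
f 55 37 57
f 55 57 56
f 56 57 58
f 56 58 40
f 57 37 59
f 57 59 58
f 58 59 60
f 58 60 40
f 59 37 61
f 59 61 60
f 60 61 62
f 60 62 40
f 61 37 63
f 61 63 62
f 62 63 64
f 62 64 40
f 63 37 65
f 63 65 64
f 64 65 66
f 64 66 40
f 65 37 67
f 65 67 66
f 66 67 68
f 66 68 40
f 67 37 69
f 67 69 68
f 68 69 70
f 68 70 40
f 69 37 38
f 69 38 70
f 70 38 39
f 70 39 40
f 71 82 76
f 71 76 72
f 71 72 78
f 71 78 81
f 71 81 82
f 72 76 80
f 76 82 75
f 82 81 73
f 81 78 77
f 78 72 79
f 74 80 75
f 74 75 73
f 74 73 77
f 74 77 79
f 74 79 80
f 75 80 76
f 73 75 82
f 77 73 81
f 79 77 78
f 80 79 72
f 84 83 86
f 84 86 85
f 86 83 87
f 86 87 85
f 87 83 88
f 87 88 85
f 88 83 89
f 88 89 85
f 89 83 90
f 89 90 85
f 90 83 91
f 90 91 85
f 91 83 92
f 91 92 85
f 92 83 93
f 92 93 85
f 93 83 94
f 93 94 85
f 94 83 95
f 94 95 85
f 95 83 96
f 95 96 85
f 96 83 97
f 96 97 85
f 97 83 98
f 97 98 85
f 98 83 99
f 98 99 85
f 99 83 100
f 99 100 85
f 100 83 84
f 100 84 85

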